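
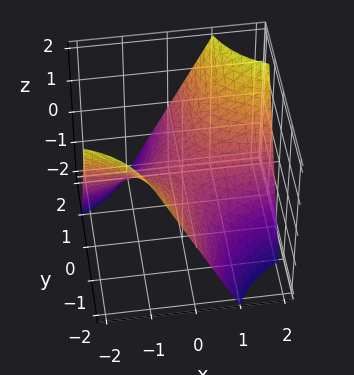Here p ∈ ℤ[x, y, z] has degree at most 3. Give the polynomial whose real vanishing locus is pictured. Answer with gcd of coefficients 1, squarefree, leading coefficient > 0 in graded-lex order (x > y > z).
x*y - z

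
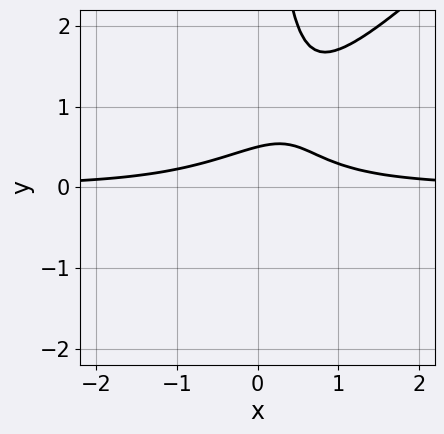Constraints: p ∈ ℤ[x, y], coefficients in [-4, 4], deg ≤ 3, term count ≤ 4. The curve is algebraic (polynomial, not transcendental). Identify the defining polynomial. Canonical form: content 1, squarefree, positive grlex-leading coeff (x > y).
1. The degree is 3 — no degree-2 curve has this shape.
2. Checking where it meets the axes: it misses every integer gridline on the x-axis.
3. Assembling these constraints gives the stated polynomial.

2*x^2*y - 2*x*y^2 + 2*y - 1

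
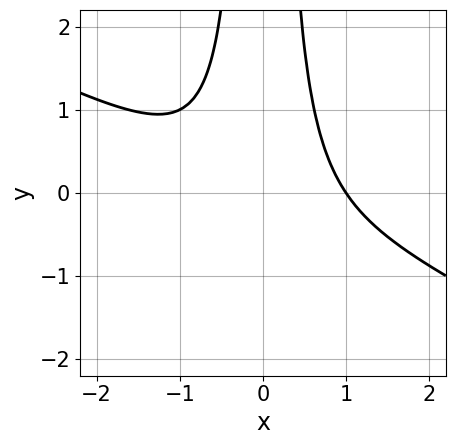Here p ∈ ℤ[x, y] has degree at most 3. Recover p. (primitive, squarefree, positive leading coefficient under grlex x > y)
(a) deg p = 3. No degree-2 curve has this shape.
(b) From the visible intercepts: it meets the x-axis at x = 1 (among the integer gridlines); it misses every integer gridline on the y-axis.
(c) Assembling these constraints gives the stated polynomial.

x^3 + 2*x^2*y - 1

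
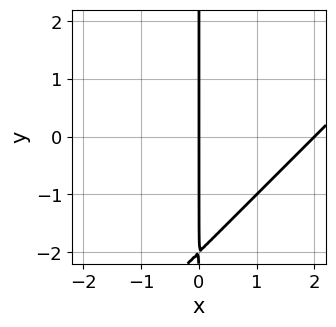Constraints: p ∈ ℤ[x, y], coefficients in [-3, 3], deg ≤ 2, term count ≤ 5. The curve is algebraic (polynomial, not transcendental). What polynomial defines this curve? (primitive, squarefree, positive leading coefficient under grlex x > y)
First, deg p = 2. No degree-1 curve has this shape.
Then, checking where it meets the axes: the visible y-axis segment lies entirely on the curve; the x-axis gridline crossings are at x ∈ {0, 2}.
Finally, together with the visible shape, these determine p as stated.

x^2 - x*y - 2*x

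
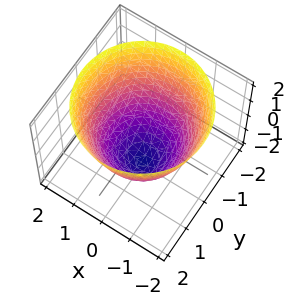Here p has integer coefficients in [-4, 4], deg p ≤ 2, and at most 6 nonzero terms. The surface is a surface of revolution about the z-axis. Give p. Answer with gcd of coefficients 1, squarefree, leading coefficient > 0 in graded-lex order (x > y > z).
(a) deg p = 2. No degree-1 surface has this shape.
(b) Symmetries: every cross-section ⟂ z is a circle, so x, y appear only via x² + y².
(c) Checking where it meets the axes: it meets the z-axis at z = -2 (among the integer gridlines); a circular section at z = 0 has radius between 1 and 2.
(d) The integer polynomial consistent with all of this is the stated p.

x^2 + y^2 - z - 2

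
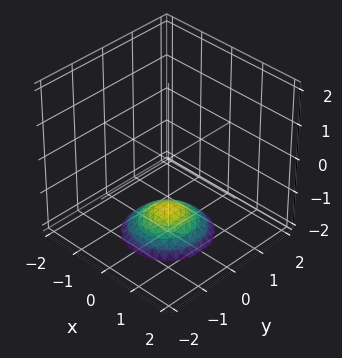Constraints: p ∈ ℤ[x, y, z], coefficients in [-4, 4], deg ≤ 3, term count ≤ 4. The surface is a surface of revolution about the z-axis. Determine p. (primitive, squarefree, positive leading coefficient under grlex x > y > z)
1. deg p = 2. A generic line meets the surface in up to 2 points.
2. Symmetry: the z-axis is an axis of rotation, so x and y enter only as x² + y².
3. From the axis intercepts and sections: no x-intercept at any integer in the box; it misses every integer gridline on the y-axis; a circular section at z = -2 has radius exactly 1.
4. Together with the visible shape, these determine p as stated.

x^2 + y^2 + 2*z + 3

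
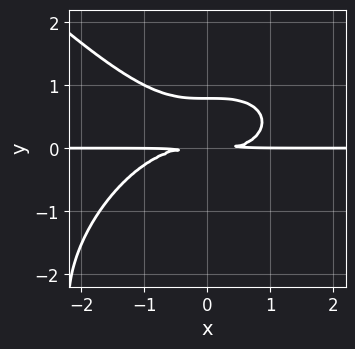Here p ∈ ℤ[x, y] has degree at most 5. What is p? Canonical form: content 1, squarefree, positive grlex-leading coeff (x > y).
x^3*y + y^4 + 3*y^3 - 3*y^2

First, deg p = 4. A generic line meets the curve in up to 4 points.
Then, reading off the gridlines: every point of the x-axis in the box is on the curve.
Finally, these observations pin down the coefficients.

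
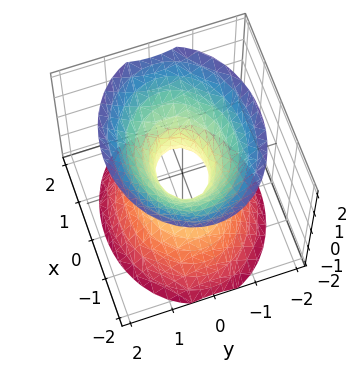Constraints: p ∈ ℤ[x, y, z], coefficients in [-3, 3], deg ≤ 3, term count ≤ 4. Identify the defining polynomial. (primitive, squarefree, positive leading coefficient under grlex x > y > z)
(a) The degree is 2 — an hourglass — one-sheet hyperboloid; a quadric.
(b) Symmetries: the y ↦ −y reflection is a symmetry, so y appears only in even powers; it's symmetric under z → −z, forcing even powers of z; mirror symmetry x ↦ −x ⇒ only even powers of x.
(c) From the axis intercepts and sections: no z-intercept at any integer in the box.
(d) Matching integer coefficients to the picture gives p.

2*x^2 + 3*y^2 - 2*z^2 - 1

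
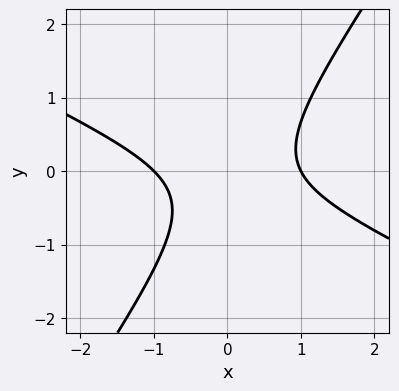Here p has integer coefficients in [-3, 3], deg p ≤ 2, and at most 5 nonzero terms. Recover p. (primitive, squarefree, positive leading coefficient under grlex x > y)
(a) deg p = 2. A generic line meets the curve in up to 2 points.
(b) Against the integer gridlines: among the integer gridlines, it crosses the x-axis at x ∈ {-1, 1}; it misses every integer gridline on the y-axis.
(c) Assembling these constraints gives the stated polynomial.

2*x^2 + 3*x*y - 3*y^2 - y - 2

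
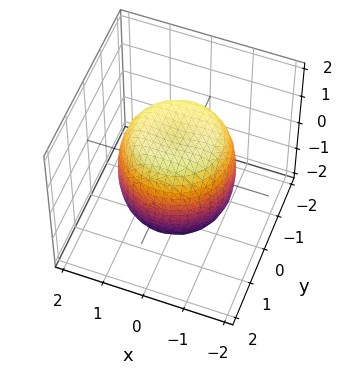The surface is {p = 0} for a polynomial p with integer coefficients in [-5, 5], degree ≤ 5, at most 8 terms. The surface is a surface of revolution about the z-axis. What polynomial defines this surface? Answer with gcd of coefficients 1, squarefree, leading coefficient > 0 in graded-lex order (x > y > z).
1. deg p = 4. No degree-3 surface has this shape.
2. Symmetries: rotational symmetry about the z-axis ⇒ p depends on x, y only through x² + y².
3. Reading off the gridlines: a circular section at z = 0 has radius between 1 and 2.
4. The integer polynomial consistent with all of this is the stated p.

2*x^4 + 4*x^2*y^2 + 2*y^4 - 2*x^2 - 2*y^2 + 2*z^2 - 3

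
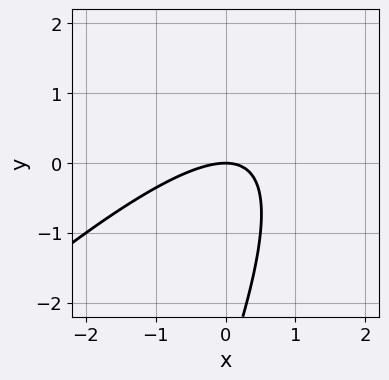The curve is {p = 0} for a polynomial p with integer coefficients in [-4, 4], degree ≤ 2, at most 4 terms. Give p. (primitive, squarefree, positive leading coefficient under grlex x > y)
2*x^2 - 3*x*y + y^2 + 3*y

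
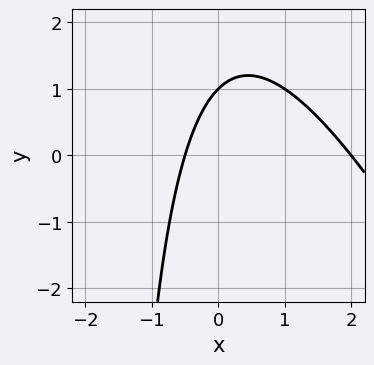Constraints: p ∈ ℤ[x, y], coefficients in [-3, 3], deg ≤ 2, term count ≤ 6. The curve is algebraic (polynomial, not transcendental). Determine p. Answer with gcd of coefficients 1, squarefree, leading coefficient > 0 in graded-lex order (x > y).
2*x^2 + x*y - 3*x + 2*y - 2

1. deg p = 2. No degree-1 curve has this shape.
2. Observable constraints: one x-axis crossing is at x = 2; one y-axis crossing is at y = 1.
3. The integer polynomial consistent with all of this is the stated p.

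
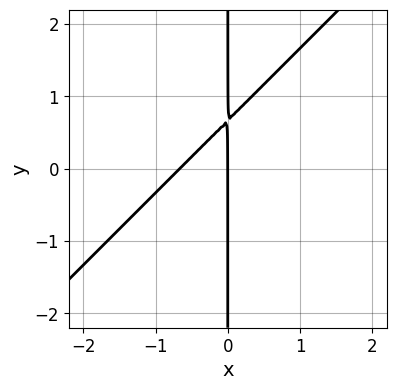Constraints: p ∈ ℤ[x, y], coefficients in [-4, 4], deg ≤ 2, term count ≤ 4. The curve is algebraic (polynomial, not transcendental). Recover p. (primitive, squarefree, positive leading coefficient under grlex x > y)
3*x^2 - 3*x*y + 2*x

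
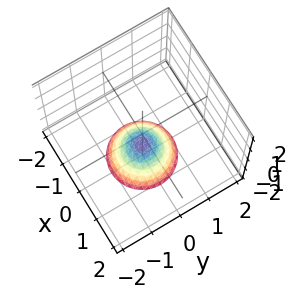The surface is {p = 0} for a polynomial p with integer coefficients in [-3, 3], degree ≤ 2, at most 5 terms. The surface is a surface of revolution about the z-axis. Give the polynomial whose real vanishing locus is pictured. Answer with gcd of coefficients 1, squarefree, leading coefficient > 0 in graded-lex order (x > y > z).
x^2 + y^2 + z + 1

The degree is 2 — the shape is more complex than any degree-1 surface.
By symmetry, every cross-section ⟂ z is a circle, so x, y appear only via x² + y².
From the visible intercepts: the surface avoids every integer x-axis point in the box; no y-intercept at any integer in the box; a circular section at z = -2 has radius exactly 1.
The integer polynomial consistent with all of this is the stated p. Check: (0, 0, -1) on the z-axis lies on the surface, and p(0, 0, -1) = 0. ✓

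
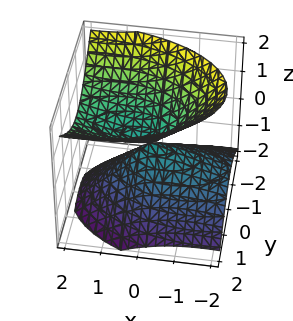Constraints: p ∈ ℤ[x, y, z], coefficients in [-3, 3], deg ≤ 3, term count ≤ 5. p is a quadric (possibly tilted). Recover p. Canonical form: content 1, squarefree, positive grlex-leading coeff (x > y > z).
(a) Degree: a generic line meets the surface in up to 2 points, so deg p = 2.
(b) Reading off the gridlines: one y-axis crossing is at y = 0; one x-axis crossing is at x = 0; it crosses the z-axis at the gridline z = 0.
(c) Matching integer coefficients to the picture gives p.

x^2 - 2*x*z + 3*y^2 - 3*z^2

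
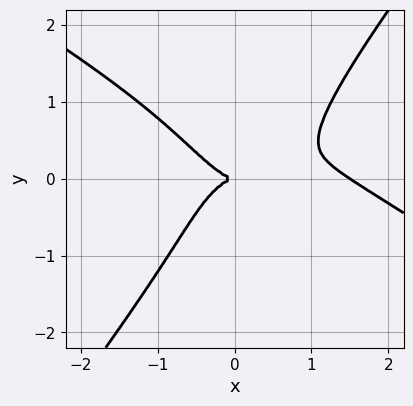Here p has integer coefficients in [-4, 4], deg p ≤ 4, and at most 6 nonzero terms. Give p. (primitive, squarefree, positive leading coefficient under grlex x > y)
2*x^4 + 3*x^3*y - 2*y^4 - 3*x^3 - 3*y^2

(a) The degree is 4 — a generic line meets the curve in up to 4 points.
(b) From the axis intercepts and sections: one y-axis crossing is at y = 0; one x-axis crossing is at x = 0.
(c) Fitting integer coefficients to these (and the overall shape) gives p.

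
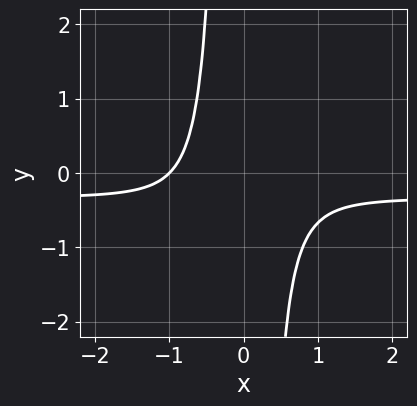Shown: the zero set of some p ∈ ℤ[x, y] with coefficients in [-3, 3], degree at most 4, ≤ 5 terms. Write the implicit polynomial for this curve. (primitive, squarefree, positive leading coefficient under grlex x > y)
First, deg p = 4. The shape is more complex than any degree-3 curve.
Then, from the axis intercepts and sections: it crosses the x-axis at the gridline x = -1; the curve avoids every integer y-axis point in the box.
Finally, together with the visible shape, these determine p as stated.

3*x^3*y + x^3 + 1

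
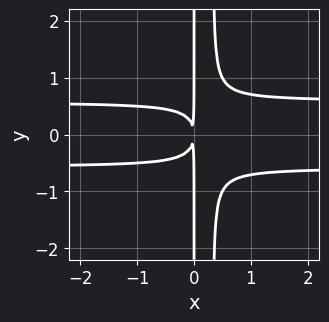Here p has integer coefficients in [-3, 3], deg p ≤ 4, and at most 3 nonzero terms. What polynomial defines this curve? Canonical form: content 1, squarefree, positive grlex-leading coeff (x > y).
Degree: no degree-3 curve has this shape, so deg p = 4.
Symmetries: mirror symmetry y ↦ −y ⇒ only even powers of y.
From the visible intercepts: every point of the y-axis in the box is on the curve.
Matching integer coefficients to the picture gives p.

3*x^2*y^2 - x*y^2 - x^2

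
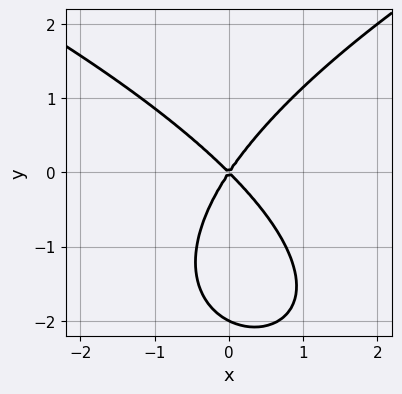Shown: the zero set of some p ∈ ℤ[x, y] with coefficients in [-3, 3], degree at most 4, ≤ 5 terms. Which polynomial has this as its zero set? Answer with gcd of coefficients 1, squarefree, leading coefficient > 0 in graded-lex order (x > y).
deg p = 3. A generic line meets the curve in up to 3 points.
Checking where it meets the axes: among the integer gridlines, it crosses the y-axis at y ∈ {-2, 0}; one x-axis crossing is at x = 0.
Putting this together gives p.

y^3 - 3*x^2 - x*y + 2*y^2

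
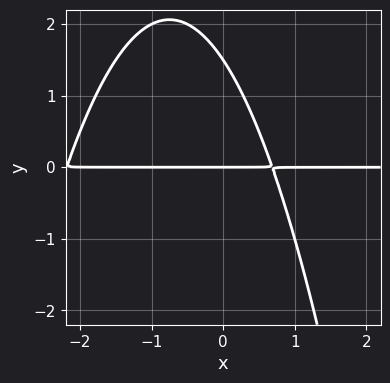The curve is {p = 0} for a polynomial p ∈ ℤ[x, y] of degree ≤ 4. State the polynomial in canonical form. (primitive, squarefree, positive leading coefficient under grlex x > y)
deg p = 3.
From the visible intercepts: the visible x-axis segment lies entirely on the curve; one y-axis crossing is at y = 0.
These observations pin down the coefficients.

2*x^2*y + 3*x*y + 2*y^2 - 3*y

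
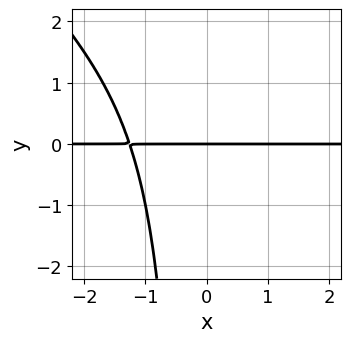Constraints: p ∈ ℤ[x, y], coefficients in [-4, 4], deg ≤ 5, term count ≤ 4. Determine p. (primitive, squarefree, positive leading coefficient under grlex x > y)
(a) The degree is 4 — no degree-3 curve has this shape.
(b) Against the integer gridlines: the visible x-axis segment lies entirely on the curve; it meets the y-axis at y = 0 (among the integer gridlines).
(c) The integer polynomial consistent with all of this is the stated p.

x^3*y + x^2*y^2 + 2*y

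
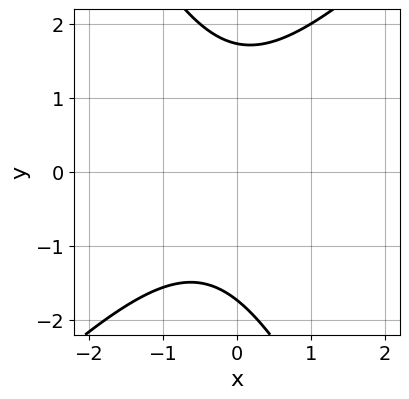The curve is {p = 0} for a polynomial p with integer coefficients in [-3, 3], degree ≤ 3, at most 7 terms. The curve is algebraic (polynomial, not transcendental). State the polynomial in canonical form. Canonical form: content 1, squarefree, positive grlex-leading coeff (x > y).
First, degree: no degree-1 curve has this shape, so deg p = 2.
Then, reading off the gridlines: it misses every integer gridline on the x-axis.
Finally, matching integer coefficients to the picture gives p.

2*x^2 - x*y - y^2 + x + 3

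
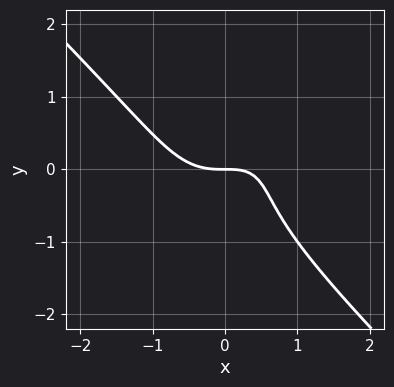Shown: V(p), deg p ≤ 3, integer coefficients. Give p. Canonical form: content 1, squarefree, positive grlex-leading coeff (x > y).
3*x^3 + 3*y^3 - 2*x*y + y^2 + 3*y

The degree is 3 — no degree-2 curve has this shape.
From the axis intercepts and sections: it meets the x-axis at x = 0 (among the integer gridlines); it crosses the y-axis at the gridline y = 0.
These observations pin down the coefficients.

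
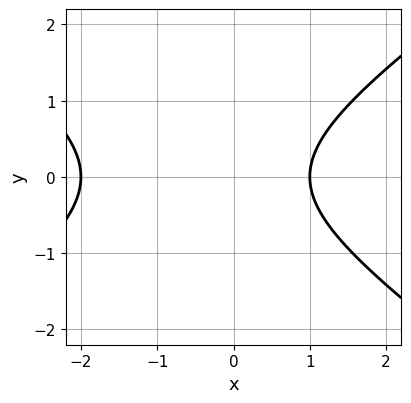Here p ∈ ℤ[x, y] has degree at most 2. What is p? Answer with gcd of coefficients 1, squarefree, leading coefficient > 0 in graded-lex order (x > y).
x^2 - 2*y^2 + x - 2

(a) The degree is 2 — no degree-1 curve has this shape.
(b) Symmetries: it's symmetric under y → −y, forcing even powers of y.
(c) From the visible intercepts: no y-intercept at any integer in the box; the x-axis gridline crossings are at x ∈ {-2, 1}.
(d) Assembling these constraints gives the stated polynomial.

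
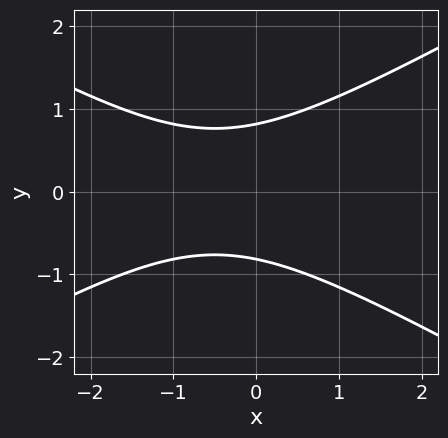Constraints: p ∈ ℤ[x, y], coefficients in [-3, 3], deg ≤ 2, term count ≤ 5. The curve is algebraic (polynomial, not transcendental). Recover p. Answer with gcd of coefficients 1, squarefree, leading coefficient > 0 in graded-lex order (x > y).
1. deg p = 2. A generic line meets the curve in up to 2 points.
2. Symmetries: the y ↦ −y reflection is a symmetry, so y appears only in even powers.
3. From the visible intercepts: no x-intercept at any integer in the box.
4. Putting this together gives p.

x^2 - 3*y^2 + x + 2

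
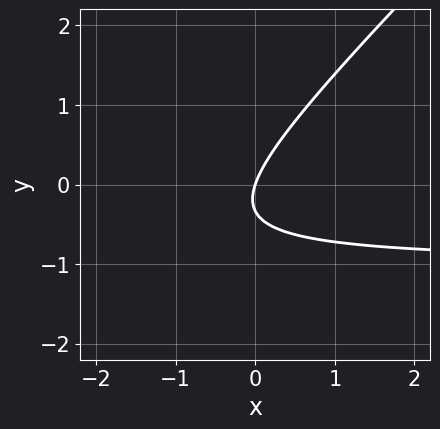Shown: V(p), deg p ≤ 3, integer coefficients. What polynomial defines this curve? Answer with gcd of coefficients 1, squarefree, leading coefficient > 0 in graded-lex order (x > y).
3*x*y - 3*y^2 + 3*x - y

1. The degree is 2 — no degree-1 curve has this shape.
2. Checking where it meets the axes: it crosses the x-axis at the gridline x = 0; one y-axis crossing is at y = 0.
3. These observations pin down the coefficients.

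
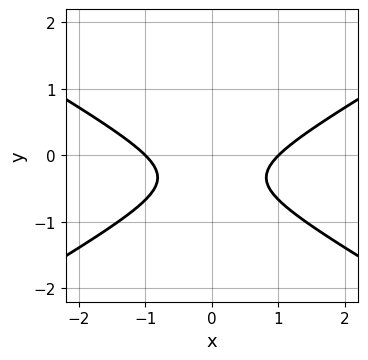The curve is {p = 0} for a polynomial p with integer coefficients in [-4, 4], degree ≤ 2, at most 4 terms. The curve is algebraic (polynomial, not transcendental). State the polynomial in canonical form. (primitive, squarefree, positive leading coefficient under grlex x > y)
(a) Degree: the shape is more complex than any degree-1 curve, so deg p = 2.
(b) Symmetries: it's symmetric under x → −x, forcing even powers of x.
(c) From the visible intercepts: no y-intercept at any integer in the box; the x-axis gridline crossings are at x ∈ {-1, 1}.
(d) The integer polynomial consistent with all of this is the stated p.

x^2 - 3*y^2 - 2*y - 1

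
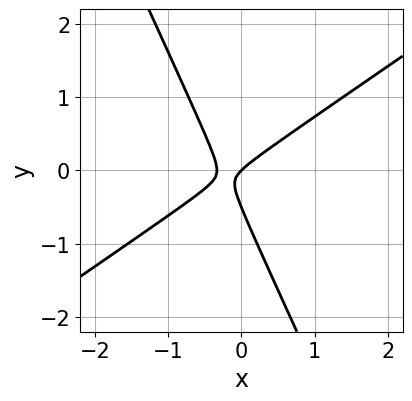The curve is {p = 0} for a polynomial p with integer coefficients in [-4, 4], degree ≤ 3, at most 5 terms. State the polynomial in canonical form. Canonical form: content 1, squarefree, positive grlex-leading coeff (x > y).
3*x^2 - 3*x*y - 2*y^2 + x - y

1. deg p = 2.
2. From the axis intercepts and sections: one y-axis crossing is at y = 0; it meets the x-axis at x = 0 (among the integer gridlines).
3. Matching integer coefficients to the picture gives p.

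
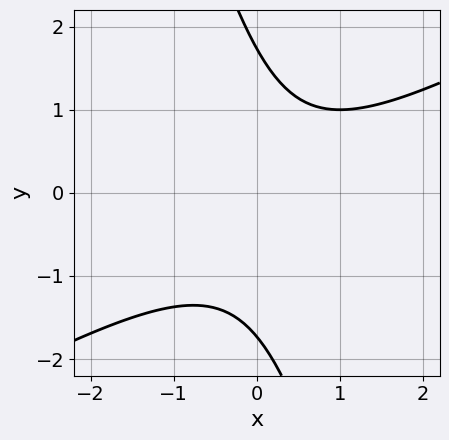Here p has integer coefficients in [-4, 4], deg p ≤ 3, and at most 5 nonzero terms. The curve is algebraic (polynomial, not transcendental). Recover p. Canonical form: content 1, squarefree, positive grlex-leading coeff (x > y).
deg p = 2.
Checking where it meets the axes: the curve avoids every integer x-axis point in the box.
These observations pin down the coefficients.

2*x^2 - 3*x*y - y^2 - x + 3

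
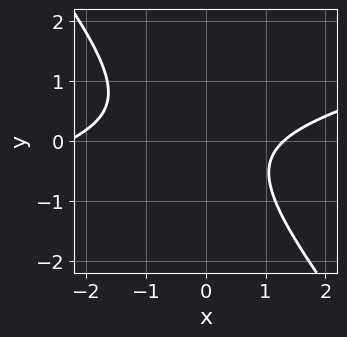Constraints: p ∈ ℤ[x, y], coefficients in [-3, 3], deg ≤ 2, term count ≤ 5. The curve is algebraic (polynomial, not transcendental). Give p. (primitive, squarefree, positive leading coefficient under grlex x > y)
x^2 - 3*x*y - 3*y^2 + x - 3

1. Degree: the shape is more complex than any degree-1 curve, so deg p = 2.
2. From the visible intercepts: it misses every integer gridline on the y-axis.
3. Solving for integer coefficients yields p as stated.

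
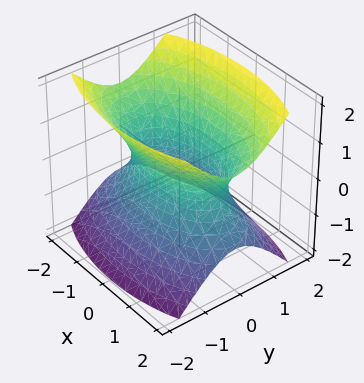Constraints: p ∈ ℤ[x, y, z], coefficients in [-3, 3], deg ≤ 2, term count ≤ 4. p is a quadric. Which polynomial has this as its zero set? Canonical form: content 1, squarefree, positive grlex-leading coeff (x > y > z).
The degree is 2 — one connected sheet with a waist; a quadric.
Symmetries: it's symmetric under y → −y, forcing even powers of y; it's symmetric under x → −x, forcing even powers of x; it's symmetric under z → −z, forcing even powers of z.
From the visible intercepts: the surface avoids every integer z-axis point in the box.
Matching integer coefficients to the picture gives p.

x^2 + 3*y^2 - 2*z^2 - 2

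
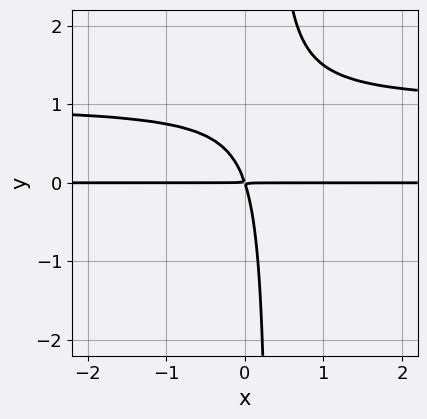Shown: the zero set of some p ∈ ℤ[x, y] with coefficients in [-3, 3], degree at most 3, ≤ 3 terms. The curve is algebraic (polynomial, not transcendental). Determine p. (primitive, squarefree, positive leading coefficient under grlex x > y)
3*x*y^2 - 3*x*y - y^2

deg p = 3. The shape is more complex than any degree-2 curve.
Observable constraints: the visible x-axis segment lies entirely on the curve.
These observations pin down the coefficients.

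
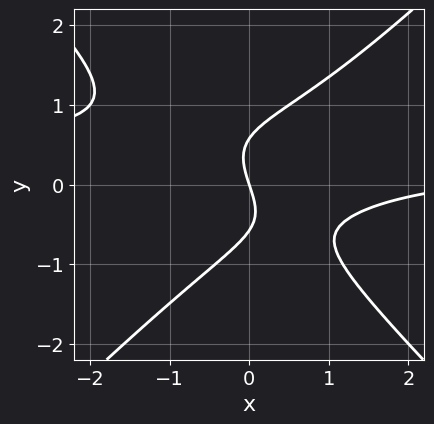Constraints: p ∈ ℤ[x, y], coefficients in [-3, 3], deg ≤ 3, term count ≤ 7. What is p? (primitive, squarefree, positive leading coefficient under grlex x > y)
3*x^2*y - 3*y^3 - x^2 + 3*x + y

(a) The degree is 3 — a generic line meets the curve in up to 3 points.
(b) Reading off the gridlines: it meets the y-axis at y = 0 (among the integer gridlines); it crosses the x-axis at the gridline x = 0.
(c) Putting this together gives p.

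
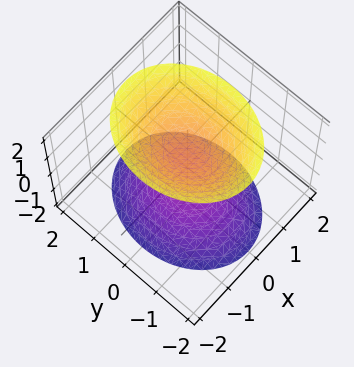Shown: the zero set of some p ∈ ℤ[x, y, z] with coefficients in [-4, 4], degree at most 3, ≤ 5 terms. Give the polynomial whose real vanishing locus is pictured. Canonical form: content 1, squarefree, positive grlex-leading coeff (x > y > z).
There are 2 components.
The degree is 2 — two separate bowl-shaped sheets opening away from each other; a quadric.
Symmetries: the x ↦ −x reflection is a symmetry, so x appears only in even powers; mirror symmetry z ↦ −z ⇒ only even powers of z; mirror symmetry y ↦ −y ⇒ only even powers of y.
Checking where it meets the axes: the surface avoids every integer x-axis point in the box; among the integer gridlines, it crosses the z-axis at z ∈ {-1, 1}.
Matching integer coefficients to the picture gives p.

3*x^2 + 2*y^2 - 2*z^2 + 2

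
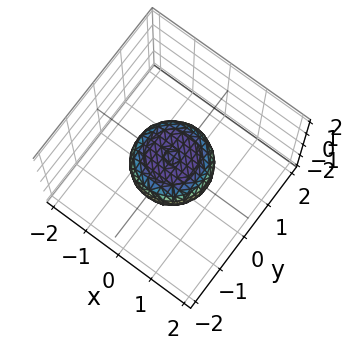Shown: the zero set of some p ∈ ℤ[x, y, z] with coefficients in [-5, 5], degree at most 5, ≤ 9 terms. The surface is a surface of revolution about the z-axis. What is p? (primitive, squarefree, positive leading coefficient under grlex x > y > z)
2*x^4 + 4*x^2*y^2 + 2*y^4 - x^2 - y^2 + 3*z^2 - 1

1. Degree: no degree-3 surface has this shape, so deg p = 4.
2. Symmetries: rotational symmetry about the z-axis ⇒ p depends on x, y only through x² + y².
3. Against the integer gridlines: among the integer gridlines, it crosses the y-axis at y ∈ {-1, 1}; among the integer gridlines, it crosses the x-axis at x ∈ {-1, 1}.
4. The integer polynomial consistent with all of this is the stated p.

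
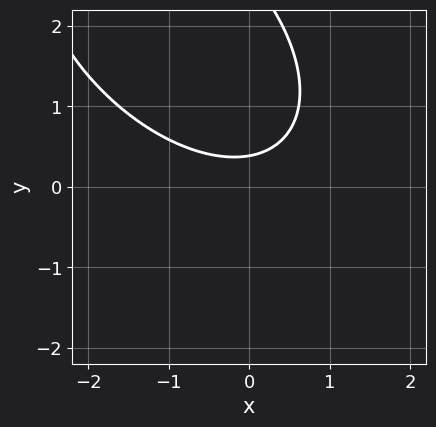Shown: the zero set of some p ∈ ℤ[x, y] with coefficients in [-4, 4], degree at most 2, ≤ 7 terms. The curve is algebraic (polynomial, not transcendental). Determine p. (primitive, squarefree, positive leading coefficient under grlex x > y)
x^2 + x*y + y^2 - 3*y + 1

(a) deg p = 2.
(b) From the axis intercepts and sections: no x-intercept at any integer in the box.
(c) These observations pin down the coefficients.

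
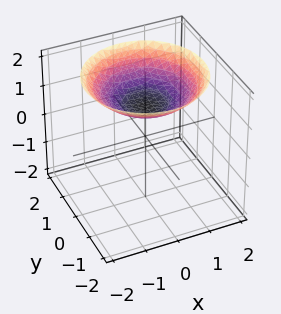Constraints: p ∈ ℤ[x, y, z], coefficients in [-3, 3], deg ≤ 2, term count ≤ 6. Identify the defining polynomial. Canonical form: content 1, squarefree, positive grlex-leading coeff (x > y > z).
First, deg p = 2. A generic line meets the surface in up to 2 points.
Next, symmetries: the z-axis is an axis of rotation, so x and y enter only as x² + y².
Next, against the integer gridlines: no x-intercept at any integer in the box; it meets the z-axis at z = 1 (among the integer gridlines); it misses every integer gridline on the y-axis.
Finally, together with the visible shape, these determine p as stated.

x^2 + y^2 - 3*z + 3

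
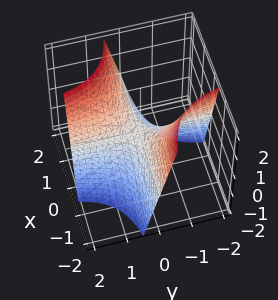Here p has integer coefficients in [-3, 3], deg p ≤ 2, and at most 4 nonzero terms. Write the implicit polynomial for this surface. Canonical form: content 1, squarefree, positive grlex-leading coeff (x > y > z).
2*x*y - z

The degree is 2 — no degree-1 surface has this shape.
Against the integer gridlines: every point of the y-axis in the box is on the surface; the visible x-axis segment lies entirely on the surface; it crosses the z-axis at the gridline z = 0.
Fitting integer coefficients to these (and the overall shape) gives p.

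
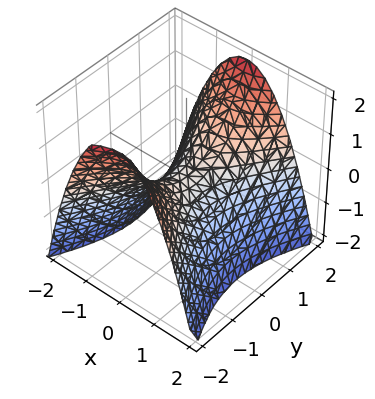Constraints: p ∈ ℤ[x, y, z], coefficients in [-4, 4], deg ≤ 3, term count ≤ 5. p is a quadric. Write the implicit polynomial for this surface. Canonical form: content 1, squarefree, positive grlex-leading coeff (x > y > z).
2*x^2 - y^2 + 2*z

Degree: a saddle surface; a quadric, so deg p = 2.
Symmetries: it's symmetric under y → −y, forcing even powers of y; it's symmetric under x → −x, forcing even powers of x.
Against the integer gridlines: one x-axis crossing is at x = 0; it crosses the z-axis at the gridline z = 0; it crosses the y-axis at the gridline y = 0.
Assembling these constraints gives the stated polynomial.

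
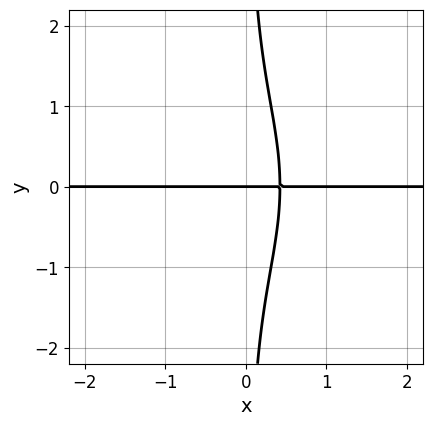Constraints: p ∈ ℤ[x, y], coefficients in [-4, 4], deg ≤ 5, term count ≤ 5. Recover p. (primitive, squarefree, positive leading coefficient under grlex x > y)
deg p = 4.
Observable constraints: it meets the y-axis at y = 0 (among the integer gridlines); the visible x-axis segment lies entirely on the curve.
Solving for integer coefficients yields p as stated.

2*x^3*y + x*y^3 + 2*x*y - y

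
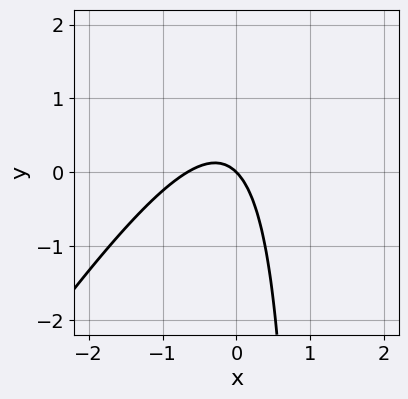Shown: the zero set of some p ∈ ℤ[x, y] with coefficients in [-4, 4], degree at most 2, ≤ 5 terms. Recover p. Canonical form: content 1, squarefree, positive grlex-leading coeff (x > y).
First, the degree is 2 — the shape is more complex than any degree-1 curve.
Then, checking where it meets the axes: it crosses the x-axis at the gridline x = 0; it meets the y-axis at y = 0 (among the integer gridlines).
Finally, fitting integer coefficients to these (and the overall shape) gives p.

3*x^2 - 2*x*y + 2*x + 2*y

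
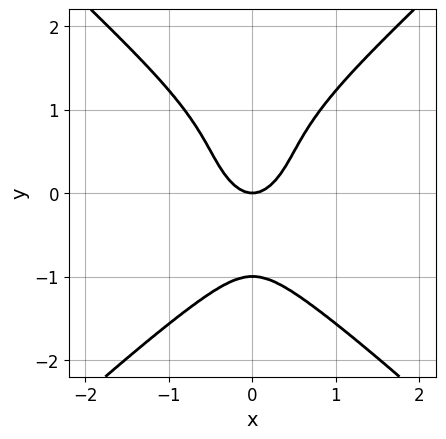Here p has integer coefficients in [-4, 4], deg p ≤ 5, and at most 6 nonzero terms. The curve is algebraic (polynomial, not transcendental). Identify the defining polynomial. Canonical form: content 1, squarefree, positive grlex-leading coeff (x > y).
x^2*y^2 - y^4 + 2*x^2 - y

First, deg p = 4. A generic line meets the curve in up to 4 points.
Then, symmetries: it's symmetric under x → −x, forcing even powers of x.
Next, checking where it meets the axes: the y-axis gridline crossings are at y ∈ {-1, 0}; one x-axis crossing is at x = 0.
Finally, the integer polynomial consistent with all of this is the stated p.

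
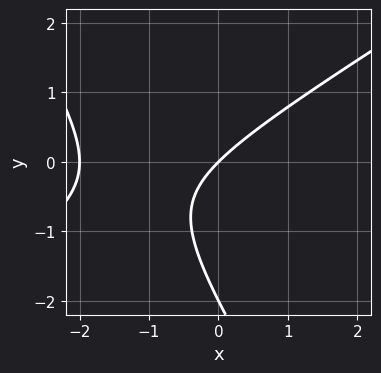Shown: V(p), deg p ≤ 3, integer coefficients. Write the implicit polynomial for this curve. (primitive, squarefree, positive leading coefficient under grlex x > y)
x^2 - x*y - y^2 + 2*x - 2*y

(a) The degree is 2 — the shape is more complex than any degree-1 curve.
(b) Against the integer gridlines: the x-axis gridline crossings are at x ∈ {-2, 0}; the y-axis gridline crossings are at y ∈ {-2, 0}.
(c) Assembling these constraints gives the stated polynomial.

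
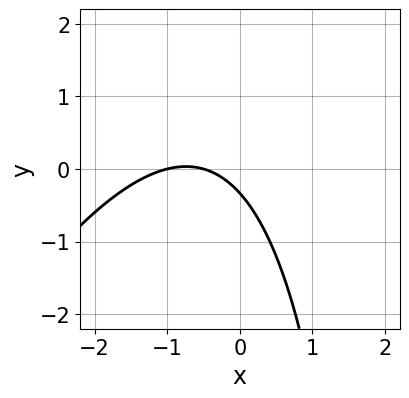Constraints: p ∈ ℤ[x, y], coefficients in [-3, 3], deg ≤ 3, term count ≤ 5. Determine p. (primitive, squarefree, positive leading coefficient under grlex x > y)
2*x^2 - x*y + 3*x + 3*y + 1

(a) deg p = 2. A generic line meets the curve in up to 2 points.
(b) Against the integer gridlines: it crosses the x-axis at the gridline x = -1.
(c) Solving for integer coefficients yields p as stated.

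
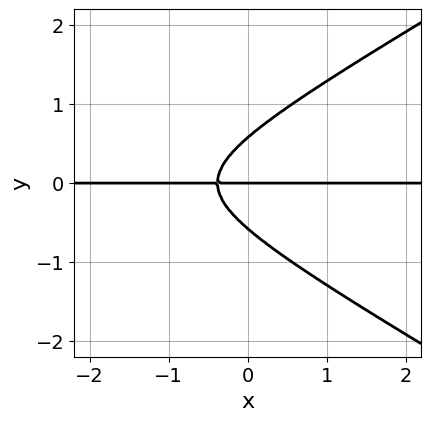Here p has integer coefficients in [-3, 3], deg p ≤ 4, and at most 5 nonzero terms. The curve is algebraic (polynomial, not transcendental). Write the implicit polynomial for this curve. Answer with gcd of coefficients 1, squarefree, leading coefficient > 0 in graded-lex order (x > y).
(a) deg p = 3. No degree-2 curve has this shape.
(b) Checking where it meets the axes: it meets the y-axis at y = 0 (among the integer gridlines); every point of the x-axis in the box is on the curve.
(c) Assembling these constraints gives the stated polynomial.

x^2*y - 3*y^3 + 3*x*y + y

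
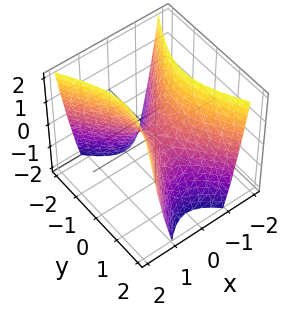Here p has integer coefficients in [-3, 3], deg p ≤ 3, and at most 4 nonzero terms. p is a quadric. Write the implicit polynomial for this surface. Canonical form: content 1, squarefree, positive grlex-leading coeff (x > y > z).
2*x^2 - y^2 - z

(a) Degree: a saddle surface; a quadric, so deg p = 2.
(b) Symmetries: mirror symmetry x ↦ −x ⇒ only even powers of x; mirror symmetry y ↦ −y ⇒ only even powers of y.
(c) Checking where it meets the axes: it meets the y-axis at y = 0 (among the integer gridlines); it crosses the x-axis at the gridline x = 0; one z-axis crossing is at z = 0.
(d) Putting this together gives p.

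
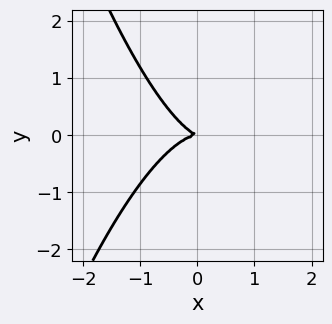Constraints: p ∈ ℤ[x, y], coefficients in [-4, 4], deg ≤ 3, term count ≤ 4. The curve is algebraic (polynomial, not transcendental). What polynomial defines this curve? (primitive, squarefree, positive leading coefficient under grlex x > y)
3*x^3 + x*y + 3*y^2

First, degree: the shape is more complex than any degree-2 curve, so deg p = 3.
Next, against the integer gridlines: it meets the x-axis at x = 0 (among the integer gridlines); it meets the y-axis at y = 0 (among the integer gridlines).
Finally, together with the visible shape, these determine p as stated.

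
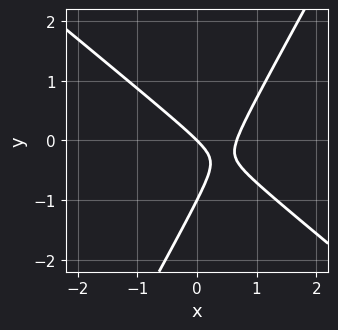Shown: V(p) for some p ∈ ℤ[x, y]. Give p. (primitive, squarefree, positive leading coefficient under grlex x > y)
First, deg p = 2. The shape is more complex than any degree-1 curve.
Next, reading off the gridlines: among the integer gridlines, it crosses the y-axis at y ∈ {-1, 0}; it crosses the x-axis at the gridline x = 0.
Finally, solving for integer coefficients yields p as stated.

3*x^2 + 2*x*y - 2*y^2 - 2*x - 2*y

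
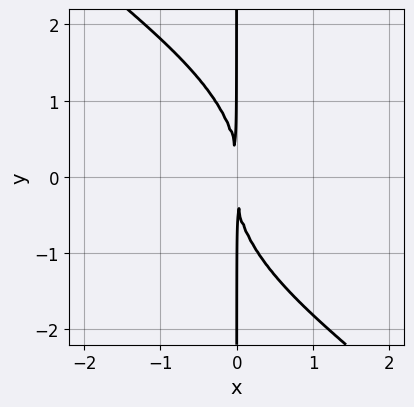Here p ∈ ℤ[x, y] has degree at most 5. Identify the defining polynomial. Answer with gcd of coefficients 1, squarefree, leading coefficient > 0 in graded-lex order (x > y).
First, deg p = 4. The shape is more complex than any degree-3 curve.
Then, observable constraints: every point of the y-axis in the box is on the curve.
Finally, fitting integer coefficients to these (and the overall shape) gives p.

x^4 + 2*x^3*y + 2*x^2*y^2 + x*y^3 + 2*x^2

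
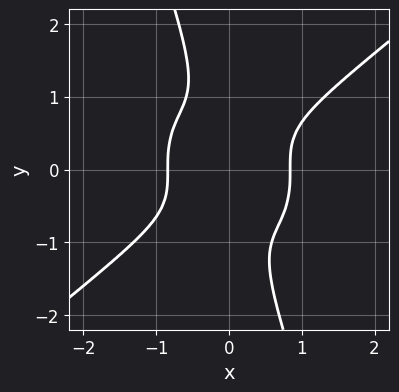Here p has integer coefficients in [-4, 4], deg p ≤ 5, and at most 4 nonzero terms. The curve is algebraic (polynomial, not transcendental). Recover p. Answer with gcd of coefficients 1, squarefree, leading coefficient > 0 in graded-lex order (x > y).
2*x^4 - 3*x*y^3 - y^4 - 1

The degree is 4 — the shape is more complex than any degree-3 curve.
Checking where it meets the axes: no y-intercept at any integer in the box.
Matching integer coefficients to the picture gives p.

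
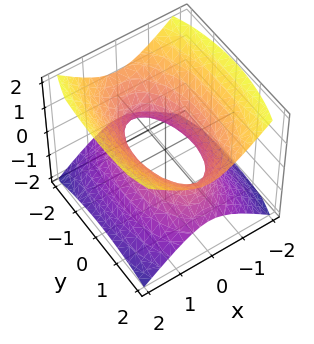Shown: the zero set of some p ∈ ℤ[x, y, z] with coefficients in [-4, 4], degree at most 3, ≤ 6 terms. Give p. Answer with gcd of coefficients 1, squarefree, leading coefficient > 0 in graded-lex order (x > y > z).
3*x^2 + y^2 - 3*z^2 - 2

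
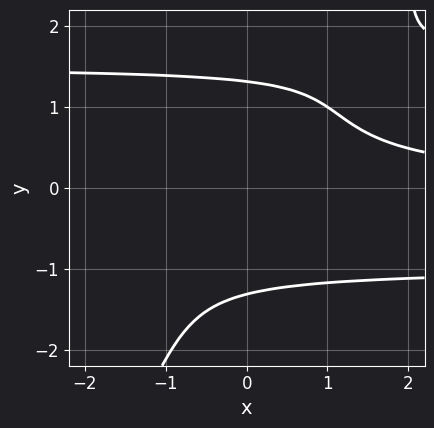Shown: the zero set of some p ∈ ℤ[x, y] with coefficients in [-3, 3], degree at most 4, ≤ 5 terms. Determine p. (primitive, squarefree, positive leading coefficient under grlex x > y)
1. The degree is 4 — no degree-3 curve has this shape.
2. From the axis intercepts and sections: it misses every integer gridline on the x-axis.
3. Matching integer coefficients to the picture gives p.

2*x*y^3 - y^4 - x*y^2 - 3*x*y + 3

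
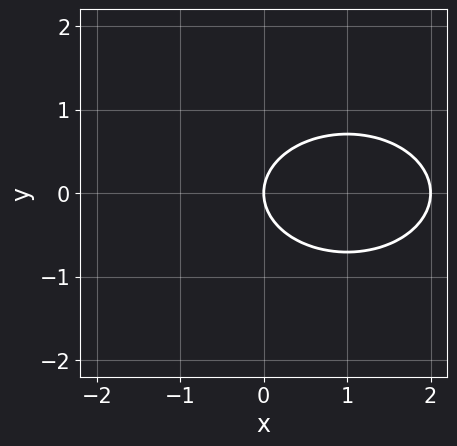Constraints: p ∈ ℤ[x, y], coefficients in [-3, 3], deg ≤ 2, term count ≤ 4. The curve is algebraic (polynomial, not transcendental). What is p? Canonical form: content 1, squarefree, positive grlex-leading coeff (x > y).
x^2 + 2*y^2 - 2*x

(a) The degree is 2 — a generic line meets the curve in up to 2 points.
(b) Symmetries: the y ↦ −y reflection is a symmetry, so y appears only in even powers.
(c) Observable constraints: it crosses the y-axis at the gridline y = 0; among the integer gridlines, it crosses the x-axis at x ∈ {0, 2}.
(d) Fitting integer coefficients to these (and the overall shape) gives p.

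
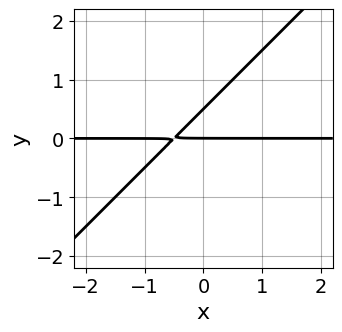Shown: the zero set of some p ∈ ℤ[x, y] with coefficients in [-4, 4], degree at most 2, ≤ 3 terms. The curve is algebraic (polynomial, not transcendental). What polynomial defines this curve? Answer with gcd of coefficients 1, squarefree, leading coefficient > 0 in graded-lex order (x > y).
2*x*y - 2*y^2 + y

First, degree: a generic line meets the curve in up to 2 points, so deg p = 2.
Then, reading off the gridlines: it meets the y-axis at y = 0 (among the integer gridlines); the visible x-axis segment lies entirely on the curve.
Finally, matching integer coefficients to the picture gives p.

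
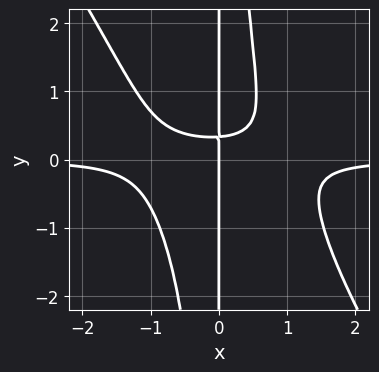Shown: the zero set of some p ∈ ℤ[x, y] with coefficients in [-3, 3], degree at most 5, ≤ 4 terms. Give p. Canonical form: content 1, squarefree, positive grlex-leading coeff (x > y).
3*x^3*y + 2*x^2*y^2 - 3*x*y + x

(a) The degree is 4 — a generic line meets the curve in up to 4 points.
(b) From the axis intercepts and sections: one x-axis crossing is at x = 0; the visible y-axis segment lies entirely on the curve.
(c) Together with the visible shape, these determine p as stated.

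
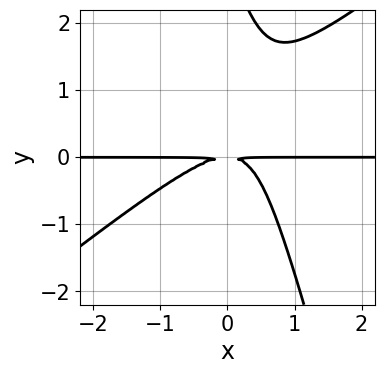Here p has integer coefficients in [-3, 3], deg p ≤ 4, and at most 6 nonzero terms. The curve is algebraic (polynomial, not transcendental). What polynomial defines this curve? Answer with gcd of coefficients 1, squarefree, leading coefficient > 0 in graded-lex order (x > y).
The degree is 3 — a generic line meets the curve in up to 3 points.
Reading off the gridlines: the visible x-axis segment lies entirely on the curve.
Together with the visible shape, these determine p as stated.

3*x^2*y - 3*x*y^2 - y^3 + 3*y^2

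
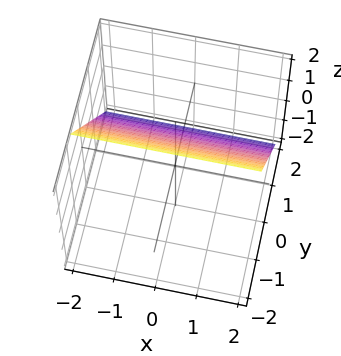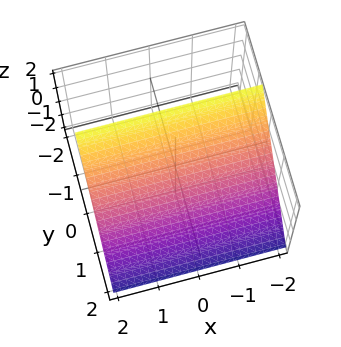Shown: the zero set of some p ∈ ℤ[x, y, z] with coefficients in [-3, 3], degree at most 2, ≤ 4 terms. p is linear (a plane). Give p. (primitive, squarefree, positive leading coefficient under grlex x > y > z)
3*y + 2*z - 2

First, the degree is 1 — every cross-section is a straight line — this is a plane.
Next, from the axis intercepts and sections: the surface avoids every integer x-axis point in the box; it meets the z-axis at z = 1 (among the integer gridlines).
Finally, assembling these constraints gives the stated polynomial.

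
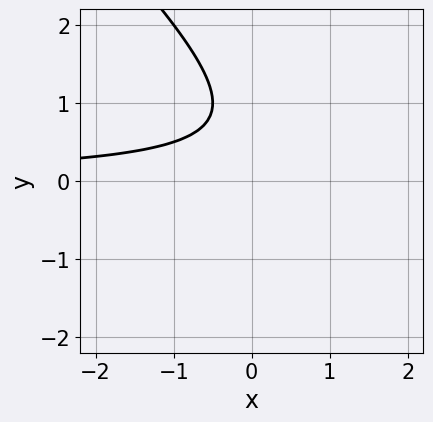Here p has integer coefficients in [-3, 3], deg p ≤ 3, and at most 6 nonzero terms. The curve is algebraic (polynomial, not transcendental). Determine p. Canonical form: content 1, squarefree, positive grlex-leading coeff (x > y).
2*x*y + 2*y^2 - 3*y + 2

(a) Degree: a generic line meets the curve in up to 2 points, so deg p = 2.
(b) Against the integer gridlines: the curve avoids every integer y-axis point in the box; it misses every integer gridline on the x-axis.
(c) Assembling these constraints gives the stated polynomial.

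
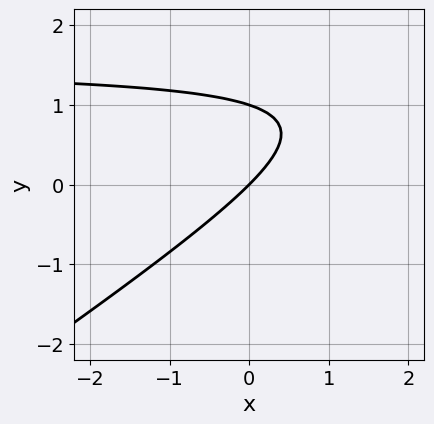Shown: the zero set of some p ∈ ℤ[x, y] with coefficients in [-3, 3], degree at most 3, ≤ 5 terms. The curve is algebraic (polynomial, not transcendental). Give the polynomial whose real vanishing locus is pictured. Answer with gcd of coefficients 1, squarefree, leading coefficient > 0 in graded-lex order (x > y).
2*x*y - 3*y^2 - 3*x + 3*y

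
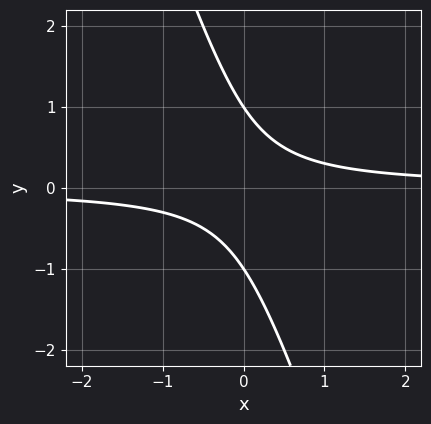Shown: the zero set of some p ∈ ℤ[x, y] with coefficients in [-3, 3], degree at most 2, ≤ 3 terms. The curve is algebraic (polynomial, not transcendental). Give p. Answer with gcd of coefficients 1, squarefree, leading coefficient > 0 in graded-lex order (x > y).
3*x*y + y^2 - 1

(a) Degree: no degree-1 curve has this shape, so deg p = 2.
(b) From the axis intercepts and sections: among the integer gridlines, it crosses the y-axis at y ∈ {-1, 1}; it misses every integer gridline on the x-axis.
(c) The integer polynomial consistent with all of this is the stated p.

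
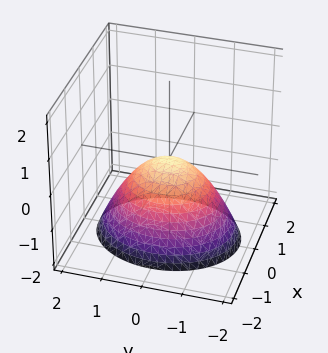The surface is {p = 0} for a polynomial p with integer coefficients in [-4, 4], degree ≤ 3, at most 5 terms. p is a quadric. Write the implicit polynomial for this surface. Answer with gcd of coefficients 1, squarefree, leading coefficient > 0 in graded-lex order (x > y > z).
3*x^2 + 2*y^2 + 3*z

(a) deg p = 2. A paraboloid; a quadric.
(b) Symmetries: it's symmetric under x → −x, forcing even powers of x; the y ↦ −y reflection is a symmetry, so y appears only in even powers.
(c) Against the integer gridlines: one x-axis crossing is at x = 0; it meets the y-axis at y = 0 (among the integer gridlines); it crosses the z-axis at the gridline z = 0.
(d) Matching integer coefficients to the picture gives p.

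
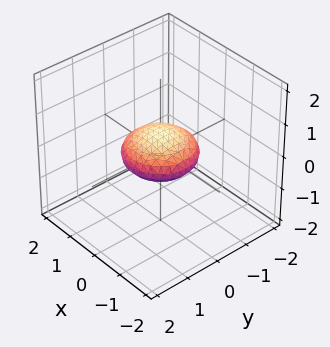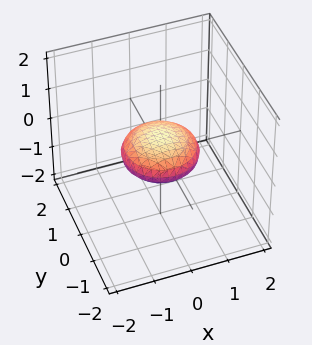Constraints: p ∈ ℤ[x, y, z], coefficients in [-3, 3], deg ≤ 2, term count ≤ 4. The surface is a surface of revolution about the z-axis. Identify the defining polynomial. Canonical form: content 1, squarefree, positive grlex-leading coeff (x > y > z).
First, deg p = 2. A generic line meets the surface in up to 2 points.
Then, by symmetry, the z-axis is an axis of rotation, so x and y enter only as x² + y².
Then, reading off the gridlines: among the integer gridlines, it crosses the x-axis at x ∈ {-1, 1}; the y-axis gridline crossings are at y ∈ {-1, 1}; a circular section at z = 0 has radius exactly 1.
Finally, assembling these constraints gives the stated polynomial.

x^2 + y^2 + 3*z^2 - 1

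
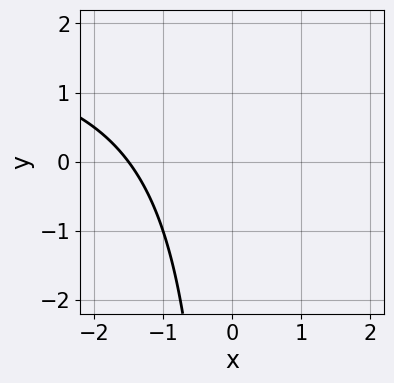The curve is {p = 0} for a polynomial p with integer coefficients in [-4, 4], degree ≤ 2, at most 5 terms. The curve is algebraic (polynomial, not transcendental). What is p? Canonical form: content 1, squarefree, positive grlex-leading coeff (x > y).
x*y - 2*x - 3

1. The degree is 2 — a generic line meets the curve in up to 2 points.
2. Checking where it meets the axes: it misses every integer gridline on the y-axis.
3. Matching integer coefficients to the picture gives p.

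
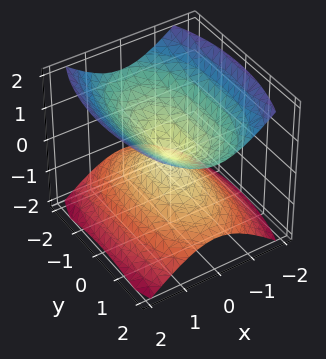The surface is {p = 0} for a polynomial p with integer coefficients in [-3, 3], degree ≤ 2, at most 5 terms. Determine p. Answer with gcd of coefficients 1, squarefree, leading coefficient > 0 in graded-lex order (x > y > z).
3*x^2 + y^2 - 3*z^2

First, I count 2 distinct pieces. Treating them together as one polynomial.
Next, deg p = 2. Two nappes meeting at a single point; a quadric.
Next, symmetries: it's symmetric under x → −x, forcing even powers of x; it's symmetric under y → −y, forcing even powers of y; mirror symmetry z ↦ −z ⇒ only even powers of z.
Then, observable constraints: it crosses the y-axis at the gridline y = 0; it crosses the z-axis at the gridline z = 0; it crosses the x-axis at the gridline x = 0.
Finally, together with the visible shape, these determine p as stated.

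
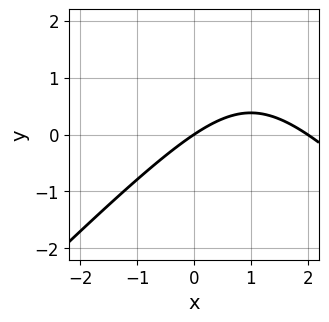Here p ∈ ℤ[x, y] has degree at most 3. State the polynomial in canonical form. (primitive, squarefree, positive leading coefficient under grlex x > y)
x^2 - y^2 - 2*x + 3*y

deg p = 2. The shape is more complex than any degree-1 curve.
Against the integer gridlines: it crosses the y-axis at the gridline y = 0; the x-axis gridline crossings are at x ∈ {0, 2}.
The integer polynomial consistent with all of this is the stated p.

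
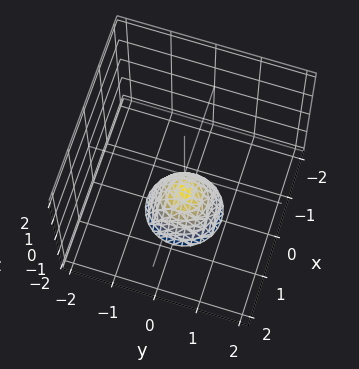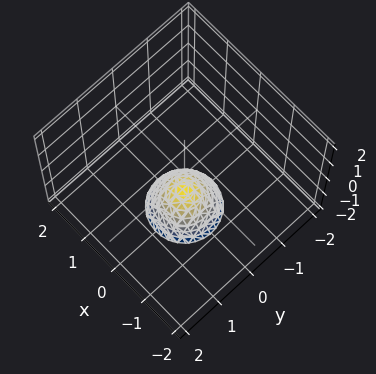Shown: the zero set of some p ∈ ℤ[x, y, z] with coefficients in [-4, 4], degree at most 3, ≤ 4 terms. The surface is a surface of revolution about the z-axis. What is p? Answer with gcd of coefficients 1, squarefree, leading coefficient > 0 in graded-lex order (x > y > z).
3*x^2 + 3*y^2 + 2*z + 2

First, deg p = 2.
Then, symmetries: rotational symmetry about the z-axis ⇒ p depends on x, y only through x² + y².
Next, from the visible intercepts: it misses every integer gridline on the x-axis; it misses every integer gridline on the y-axis; it meets the z-axis at z = -1 (among the integer gridlines).
Finally, together with the visible shape, these determine p as stated.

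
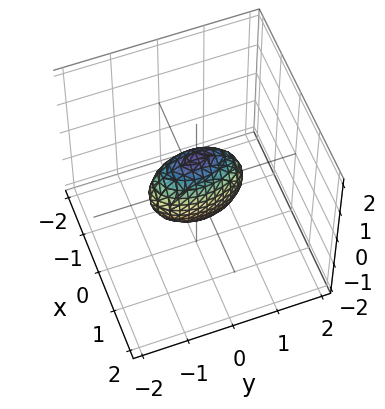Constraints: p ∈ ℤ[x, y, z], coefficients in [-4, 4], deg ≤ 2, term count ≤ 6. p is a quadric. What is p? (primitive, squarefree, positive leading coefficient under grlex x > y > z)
3*x^2 + y^2 + z^2 - 1

1. Degree: a closed, bounded, convex surface; a quadric, so deg p = 2.
2. Symmetries: mirror symmetry y ↦ −y ⇒ only even powers of y; it's symmetric under z → −z, forcing even powers of z; it's symmetric under x → −x, forcing even powers of x.
3. Reading off the gridlines: the y-axis gridline crossings are at y ∈ {-1, 1}; the z-axis gridline crossings are at z ∈ {-1, 1}.
4. Assembling these constraints gives the stated polynomial.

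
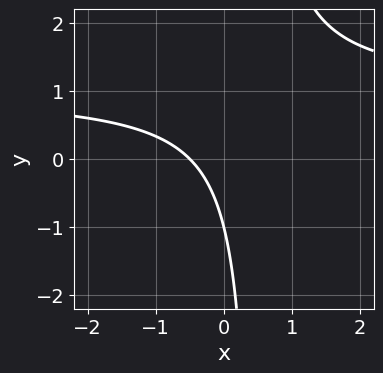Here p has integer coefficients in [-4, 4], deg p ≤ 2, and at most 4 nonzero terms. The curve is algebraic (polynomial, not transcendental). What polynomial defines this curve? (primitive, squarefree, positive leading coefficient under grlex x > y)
2*x*y - 2*x - y - 1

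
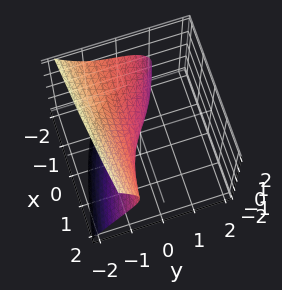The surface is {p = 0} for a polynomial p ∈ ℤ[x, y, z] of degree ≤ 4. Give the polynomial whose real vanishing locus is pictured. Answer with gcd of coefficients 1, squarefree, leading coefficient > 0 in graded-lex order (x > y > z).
1. deg p = 3.
2. From the axis intercepts and sections: one x-axis crossing is at x = 0; one y-axis crossing is at y = 0.
3. These observations pin down the coefficients.

2*y^3 - 2*x*z + 3*z^2 + 2*x + 3*y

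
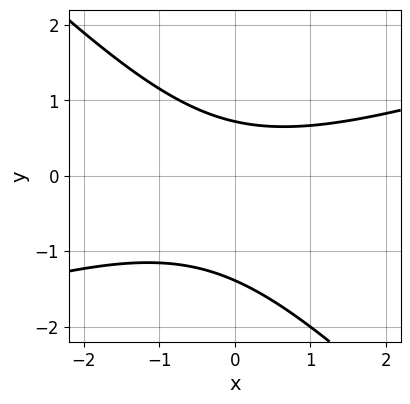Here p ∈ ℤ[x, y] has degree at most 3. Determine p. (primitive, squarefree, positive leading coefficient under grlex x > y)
x^2 - 2*x*y - 3*y^2 - 2*y + 3

Degree: a generic line meets the curve in up to 2 points, so deg p = 2.
Reading off the gridlines: no x-intercept at any integer in the box.
Fitting integer coefficients to these (and the overall shape) gives p.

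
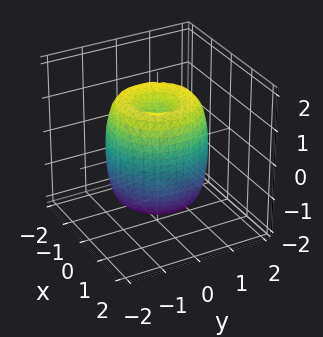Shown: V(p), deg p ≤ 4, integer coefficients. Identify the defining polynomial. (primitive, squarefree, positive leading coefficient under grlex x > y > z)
2*x^4 + 4*x^2*y^2 + 2*y^4 - 3*x^2 - 3*y^2 + z^2 - 1

(a) The degree is 4 — a generic line meets the surface in up to 4 points.
(b) Symmetries: the surface is invariant under rotation about z: p = q(x² + y², z).
(c) Checking where it meets the axes: among the integer gridlines, it crosses the z-axis at z ∈ {-1, 1}; a circular section at z = 0 has radius between 1 and 2.
(d) Together with the visible shape, these determine p as stated.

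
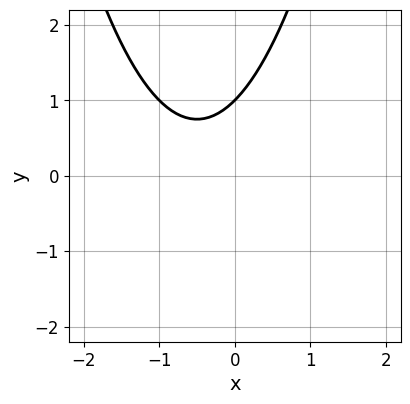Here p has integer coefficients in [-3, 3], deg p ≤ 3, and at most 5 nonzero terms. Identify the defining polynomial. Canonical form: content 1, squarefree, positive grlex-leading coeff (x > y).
First, the degree is 2 — the shape is more complex than any degree-1 curve.
Next, from the visible intercepts: the curve avoids every integer x-axis point in the box; it meets the y-axis at y = 1 (among the integer gridlines).
Finally, the integer polynomial consistent with all of this is the stated p.

x^2 + x - y + 1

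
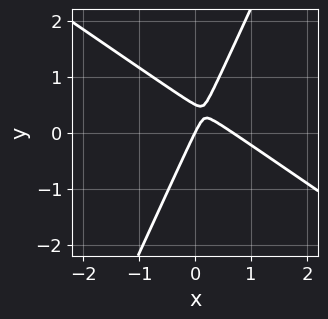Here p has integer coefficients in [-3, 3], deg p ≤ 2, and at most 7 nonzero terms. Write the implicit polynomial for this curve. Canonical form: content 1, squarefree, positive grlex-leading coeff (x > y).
3*x^2 + 3*x*y - 2*y^2 - 2*x + y

(a) deg p = 2.
(b) Reading off the gridlines: it crosses the y-axis at the gridline y = 0; it meets the x-axis at x = 0 (among the integer gridlines).
(c) Together with the visible shape, these determine p as stated.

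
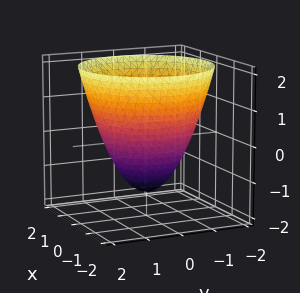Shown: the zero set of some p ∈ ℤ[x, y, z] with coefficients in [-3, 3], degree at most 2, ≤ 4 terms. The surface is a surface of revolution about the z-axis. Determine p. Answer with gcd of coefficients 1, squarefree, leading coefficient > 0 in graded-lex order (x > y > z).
First, degree: no degree-1 surface has this shape, so deg p = 2.
Then, symmetries: rotational symmetry about the z-axis ⇒ p depends on x, y only through x² + y².
Next, checking where it meets the axes: a circular section at z = 1 has radius between 1 and 2.
Finally, together with the visible shape, these determine p as stated.

2*x^2 + 2*y^2 - 2*z - 3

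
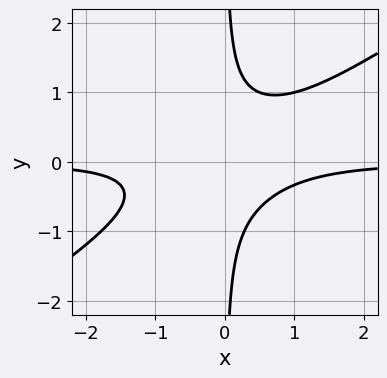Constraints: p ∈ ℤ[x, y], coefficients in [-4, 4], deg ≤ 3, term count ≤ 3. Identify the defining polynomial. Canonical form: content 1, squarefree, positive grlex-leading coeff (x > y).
2*x^2*y - 3*x*y^2 + 1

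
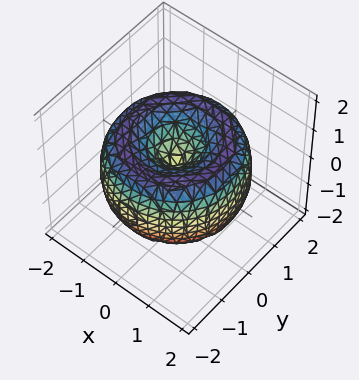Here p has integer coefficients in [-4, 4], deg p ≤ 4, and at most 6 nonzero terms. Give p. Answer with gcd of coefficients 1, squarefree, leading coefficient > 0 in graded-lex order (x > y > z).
x^4 + 2*x^2*y^2 + y^4 - 3*x^2 - 3*y^2 + 2*z^2

1. The degree is 4 — the shape is more complex than any degree-3 surface.
2. Symmetry: the surface is invariant under rotation about z: p = q(x² + y², z).
3. From the axis intercepts and sections: it crosses the z-axis at the gridline z = 0; a circular section at z = -1 has radius exactly 1; it crosses the y-axis at the gridline y = 0; it crosses the x-axis at the gridline x = 0.
4. Together with the visible shape, these determine p as stated.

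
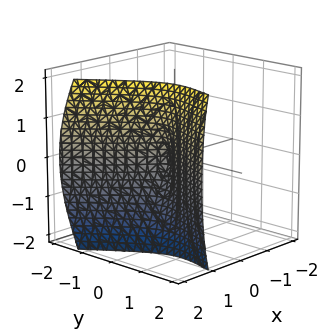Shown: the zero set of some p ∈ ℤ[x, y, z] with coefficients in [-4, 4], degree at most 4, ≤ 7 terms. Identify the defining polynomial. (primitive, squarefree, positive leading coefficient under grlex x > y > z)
3*x^3 + 2*x^2*y + y*z^2 - 3*y^2 - z^2

First, the degree is 3 — no degree-2 surface has this shape.
Then, observable constraints: it meets the x-axis at x = 0 (among the integer gridlines); one y-axis crossing is at y = 0.
Finally, fitting integer coefficients to these (and the overall shape) gives p.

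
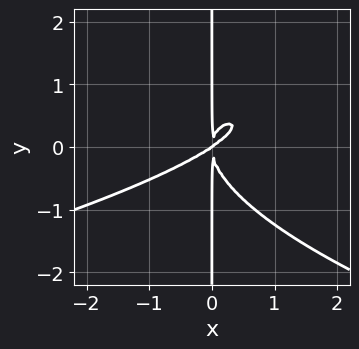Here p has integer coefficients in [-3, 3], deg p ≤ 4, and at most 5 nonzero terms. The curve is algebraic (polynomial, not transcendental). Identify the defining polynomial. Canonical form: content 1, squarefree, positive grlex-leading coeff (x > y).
3*x*y^3 + 2*x^3 - 3*x^2*y

First, deg p = 4. The shape is more complex than any degree-3 curve.
Next, checking where it meets the axes: it crosses the x-axis at the gridline x = 0; the visible y-axis segment lies entirely on the curve.
Finally, matching integer coefficients to the picture gives p.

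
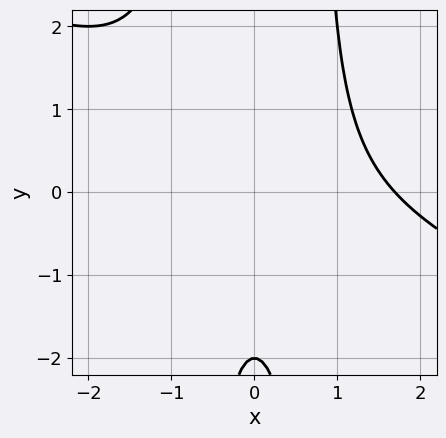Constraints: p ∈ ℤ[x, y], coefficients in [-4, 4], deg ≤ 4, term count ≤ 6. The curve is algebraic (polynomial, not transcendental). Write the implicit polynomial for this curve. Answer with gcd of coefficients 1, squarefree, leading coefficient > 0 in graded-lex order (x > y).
First, degree: a generic line meets the curve in up to 3 points, so deg p = 3.
Next, checking where it meets the axes: it meets the y-axis at y = -2 (among the integer gridlines).
Finally, assembling these constraints gives the stated polynomial.

x^3 + 2*x^2*y - x^2 - y - 2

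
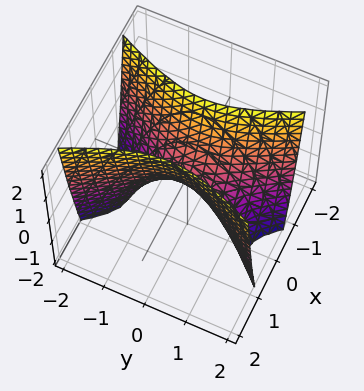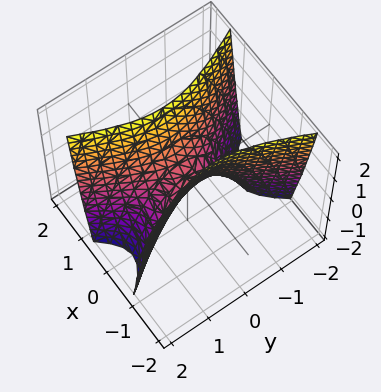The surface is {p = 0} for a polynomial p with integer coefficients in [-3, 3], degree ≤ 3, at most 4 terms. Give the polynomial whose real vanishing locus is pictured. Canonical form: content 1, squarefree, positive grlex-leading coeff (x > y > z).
(a) Degree: a saddle surface; a quadric, so deg p = 2.
(b) Symmetries: the y ↦ −y reflection is a symmetry, so y appears only in even powers; mirror symmetry x ↦ −x ⇒ only even powers of x.
(c) Checking where it meets the axes: it meets the z-axis at z = 0 (among the integer gridlines); it meets the x-axis at x = 0 (among the integer gridlines); it meets the y-axis at y = 0 (among the integer gridlines).
(d) Assembling these constraints gives the stated polynomial.

3*x^2 - y^2 - z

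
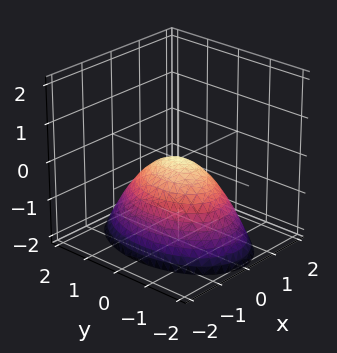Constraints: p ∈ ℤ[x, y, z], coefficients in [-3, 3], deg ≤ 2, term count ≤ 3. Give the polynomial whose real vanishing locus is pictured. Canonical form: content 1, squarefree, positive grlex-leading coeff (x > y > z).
The degree is 2 — a paraboloid; a quadric.
Symmetries: mirror symmetry y ↦ −y ⇒ only even powers of y; mirror symmetry x ↦ −x ⇒ only even powers of x.
Reading off the gridlines: one y-axis crossing is at y = 0; it meets the z-axis at z = 0 (among the integer gridlines).
Fitting integer coefficients to these (and the overall shape) gives p.

2*x^2 + y^2 + 2*z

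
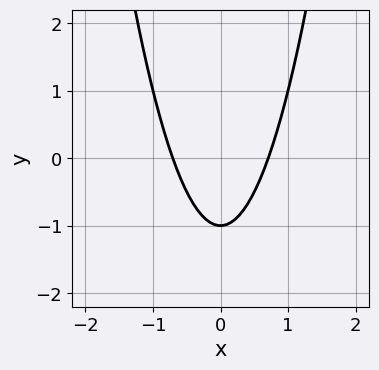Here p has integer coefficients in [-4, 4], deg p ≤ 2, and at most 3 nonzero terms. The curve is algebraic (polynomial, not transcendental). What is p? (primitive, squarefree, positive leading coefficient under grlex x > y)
1. The degree is 2 — no degree-1 curve has this shape.
2. Symmetries: the x ↦ −x reflection is a symmetry, so x appears only in even powers.
3. Checking where it meets the axes: it meets the y-axis at y = -1 (among the integer gridlines).
4. Fitting integer coefficients to these (and the overall shape) gives p.

2*x^2 - y - 1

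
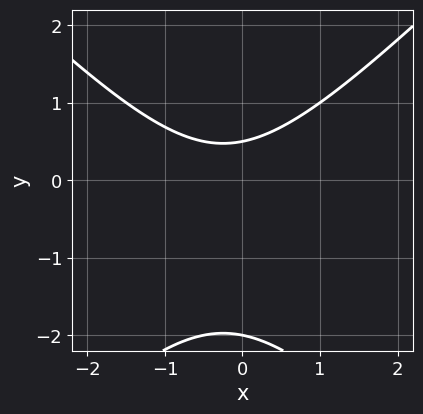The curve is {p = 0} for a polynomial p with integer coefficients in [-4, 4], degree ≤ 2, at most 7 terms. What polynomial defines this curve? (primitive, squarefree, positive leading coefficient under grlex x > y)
2*x^2 - 2*y^2 + x - 3*y + 2

First, the degree is 2 — the shape is more complex than any degree-1 curve.
Then, against the integer gridlines: it meets the y-axis at y = -2 (among the integer gridlines); no x-intercept at any integer in the box.
Finally, matching integer coefficients to the picture gives p.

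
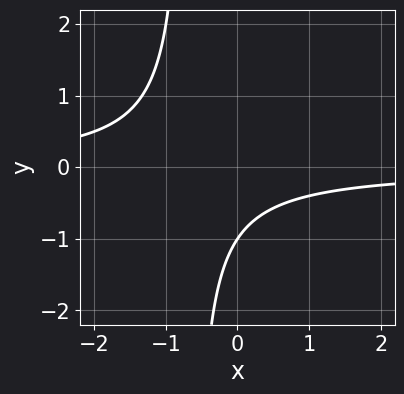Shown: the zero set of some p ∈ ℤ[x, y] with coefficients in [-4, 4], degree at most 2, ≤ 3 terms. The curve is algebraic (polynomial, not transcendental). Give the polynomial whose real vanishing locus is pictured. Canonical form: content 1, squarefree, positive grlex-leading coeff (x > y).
1. Degree: a generic line meets the curve in up to 2 points, so deg p = 2.
2. Checking where it meets the axes: it meets the y-axis at y = -1 (among the integer gridlines); it misses every integer gridline on the x-axis.
3. Matching integer coefficients to the picture gives p.

3*x*y + 2*y + 2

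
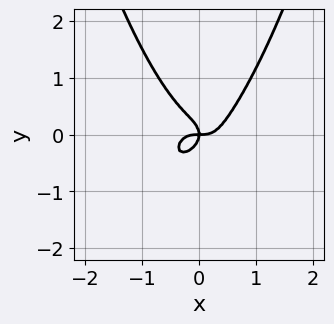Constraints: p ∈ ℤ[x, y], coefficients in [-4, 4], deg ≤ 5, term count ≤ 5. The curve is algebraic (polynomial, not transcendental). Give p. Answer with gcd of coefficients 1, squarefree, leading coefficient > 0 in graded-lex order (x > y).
First, degree: no degree-3 curve has this shape, so deg p = 4.
Next, from the axis intercepts and sections: it meets the x-axis at x = 0 (among the integer gridlines); it crosses the y-axis at the gridline y = 0.
Finally, putting this together gives p.

3*x^4 + x^2*y^2 - 2*y^3 - x*y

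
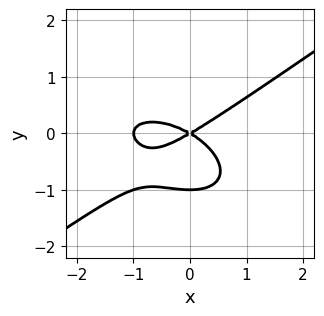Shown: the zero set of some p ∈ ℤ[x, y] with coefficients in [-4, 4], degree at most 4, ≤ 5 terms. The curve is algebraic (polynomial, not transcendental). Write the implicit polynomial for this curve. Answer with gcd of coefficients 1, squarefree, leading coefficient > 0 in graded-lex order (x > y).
1. deg p = 3.
2. From the visible intercepts: among the integer gridlines, it crosses the x-axis at x ∈ {-1, 0}; among the integer gridlines, it crosses the y-axis at y ∈ {-1, 0}.
3. These observations pin down the coefficients.

x^3 - 3*y^3 + x^2 - 3*y^2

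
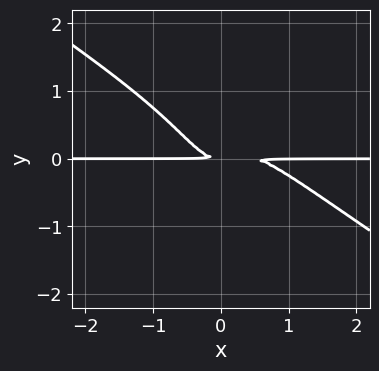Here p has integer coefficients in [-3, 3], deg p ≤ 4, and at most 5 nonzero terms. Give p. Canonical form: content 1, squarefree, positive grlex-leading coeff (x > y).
(a) deg p = 4.
(b) From the visible intercepts: the visible x-axis segment lies entirely on the curve.
(c) Fitting integer coefficients to these (and the overall shape) gives p.

2*x^3*y + 3*x^2*y^2 - x^2*y + y^2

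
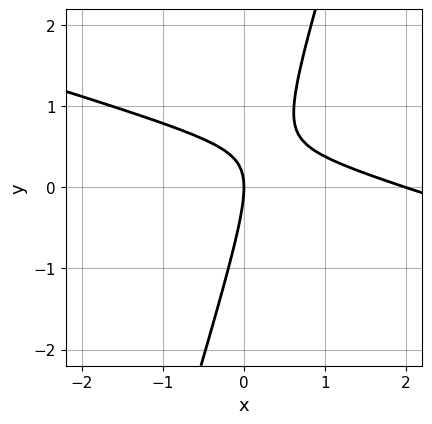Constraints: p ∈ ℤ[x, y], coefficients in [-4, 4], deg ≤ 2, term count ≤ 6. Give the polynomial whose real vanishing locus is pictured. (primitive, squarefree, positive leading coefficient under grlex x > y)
1. deg p = 2.
2. Against the integer gridlines: the x-axis gridline crossings are at x ∈ {0, 2}; it meets the y-axis at y = 0 (among the integer gridlines).
3. The integer polynomial consistent with all of this is the stated p.

x^2 + 3*x*y - y^2 - 2*x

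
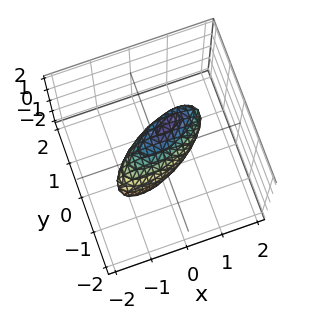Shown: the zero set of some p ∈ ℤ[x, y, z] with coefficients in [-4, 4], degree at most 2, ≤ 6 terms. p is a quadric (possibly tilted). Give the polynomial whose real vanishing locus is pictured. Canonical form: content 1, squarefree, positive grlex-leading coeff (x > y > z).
x^2 - 2*x*y + 3*y^2 - 2*y*z + 2*z^2 - 1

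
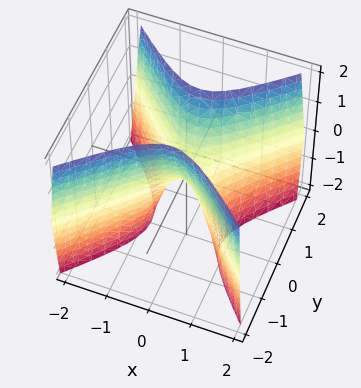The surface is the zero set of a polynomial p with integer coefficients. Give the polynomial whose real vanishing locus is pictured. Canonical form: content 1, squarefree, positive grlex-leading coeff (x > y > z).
3*x^2 - 3*y^2 + z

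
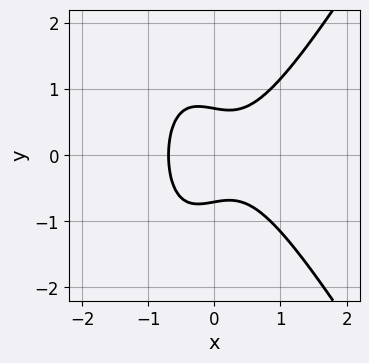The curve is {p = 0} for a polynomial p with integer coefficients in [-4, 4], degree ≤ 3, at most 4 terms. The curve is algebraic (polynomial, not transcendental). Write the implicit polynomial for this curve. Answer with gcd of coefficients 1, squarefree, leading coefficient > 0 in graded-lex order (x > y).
First, the degree is 3 — no degree-2 curve has this shape.
Next, symmetries: mirror symmetry y ↦ −y ⇒ only even powers of y.
Finally, assembling these constraints gives the stated polynomial.

3*x^3 - x*y^2 - 2*y^2 + 1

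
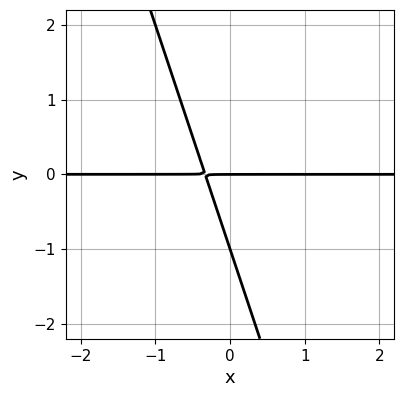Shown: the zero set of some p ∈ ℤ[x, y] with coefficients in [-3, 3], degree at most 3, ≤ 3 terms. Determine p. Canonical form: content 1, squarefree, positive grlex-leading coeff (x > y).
3*x*y + y^2 + y

First, the degree is 2 — no degree-1 curve has this shape.
Next, checking where it meets the axes: among the integer gridlines, it crosses the y-axis at y ∈ {-1, 0}; the visible x-axis segment lies entirely on the curve.
Finally, the integer polynomial consistent with all of this is the stated p.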